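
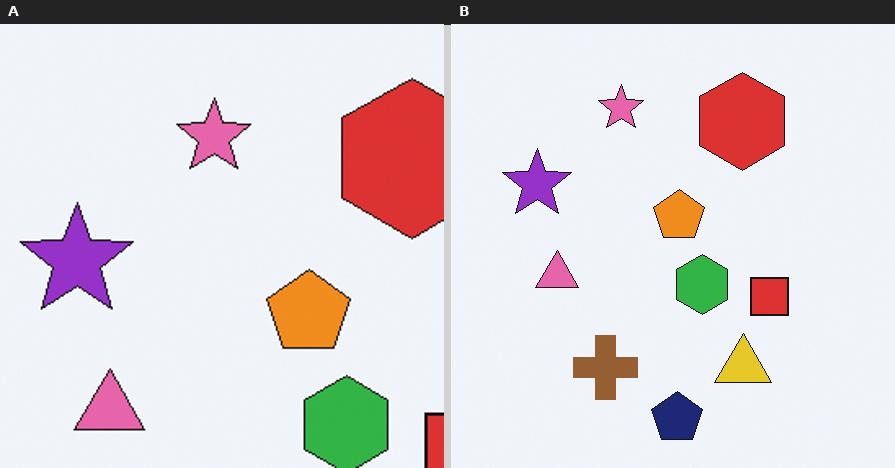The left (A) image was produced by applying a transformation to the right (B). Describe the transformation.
The left (A) image is the right (B) cropped tightly and scaled back up.

The visible shapes are larger and the field of view is narrower; shapes near the original edges may be partly or wholly outside the frame — a crop-and-rescale.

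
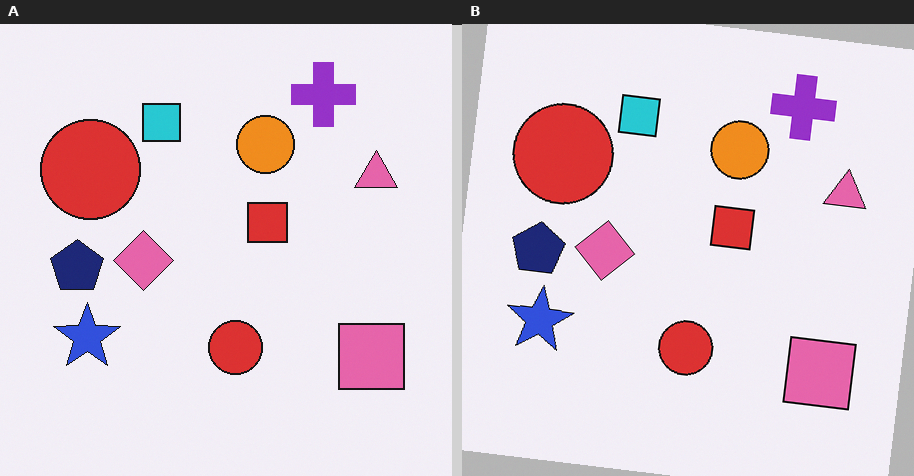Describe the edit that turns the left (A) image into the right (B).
The image was rotated clockwise by a slight angle.

Every shape is tilted by the same angle and the image corners show triangular fill wedges — a whole-image rotation by a non-right angle.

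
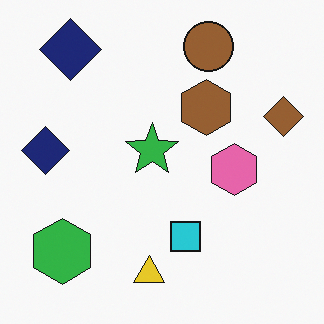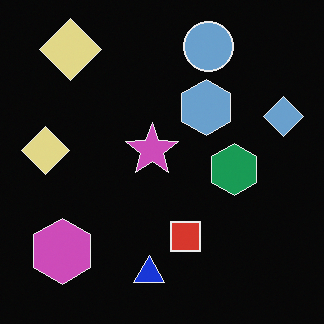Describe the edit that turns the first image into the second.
This is the original image color-inverted (negative).

The light background has become dark and every shape's color is its complement — a photographic negative.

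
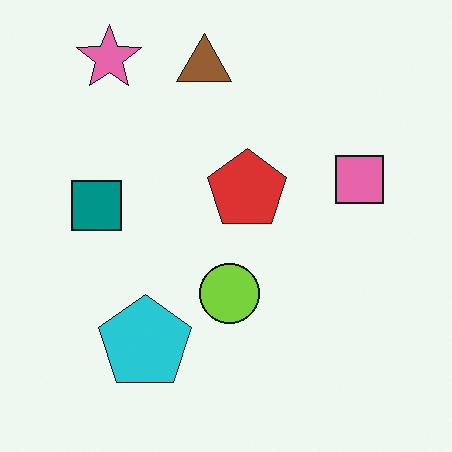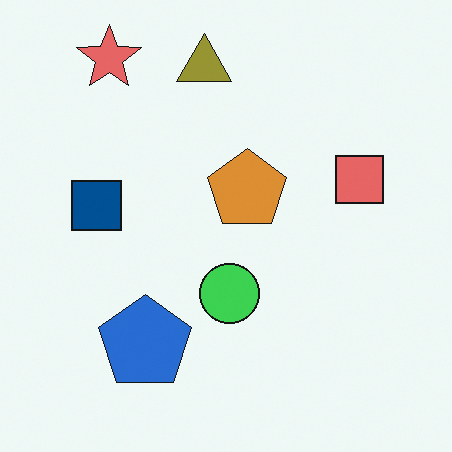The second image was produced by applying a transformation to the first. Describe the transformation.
It was hue-shifted by a small amount.

Every shape's color has rotated by the same amount around the hue wheel — a uniform hue shift.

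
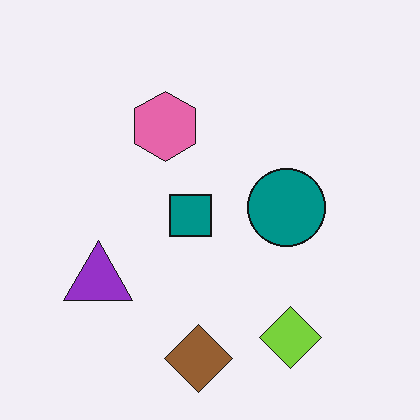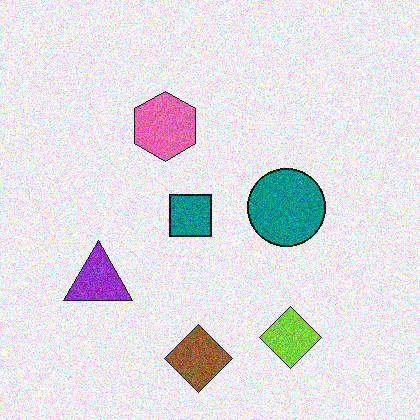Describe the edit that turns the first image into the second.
The transformation is: degraded with visible gaussian noise.

Random speckle covers the whole image, including the flat background.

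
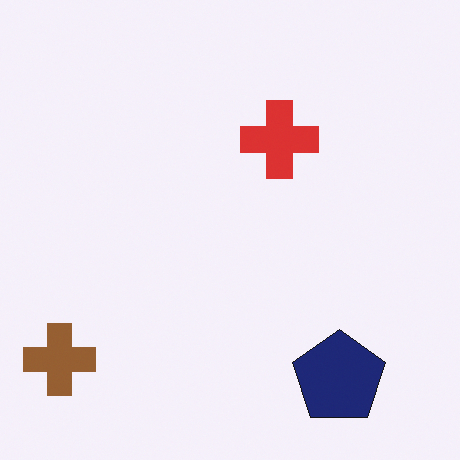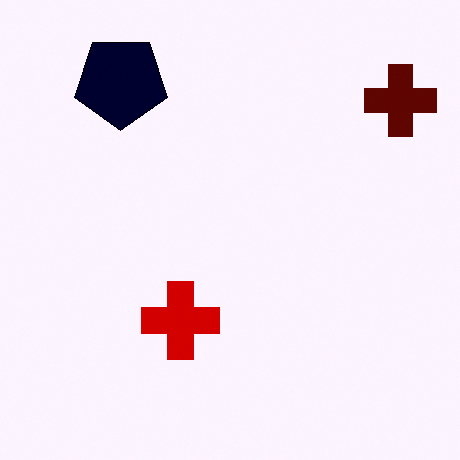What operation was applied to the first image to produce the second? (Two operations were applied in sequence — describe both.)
This is the original image rotated 180°, then given much higher contrast.

The brown cross sits in the bottom-left of the first image and the top-right of the second — consistent with a whole-image 180° rotation. Tones are pushed away from mid-grey across the whole image — a global contrast change.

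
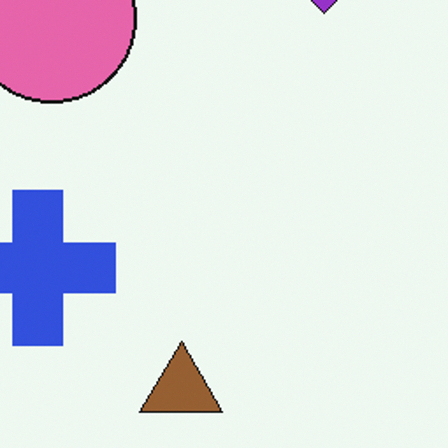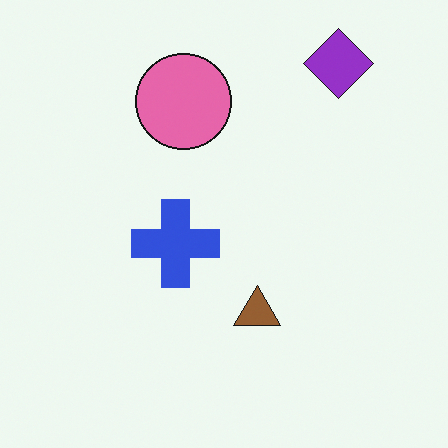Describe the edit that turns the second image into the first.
It was cropped to a noticeably smaller region and rescaled.

The visible shapes are larger and the field of view is narrower; shapes near the original edges may be partly or wholly outside the frame — a crop-and-rescale.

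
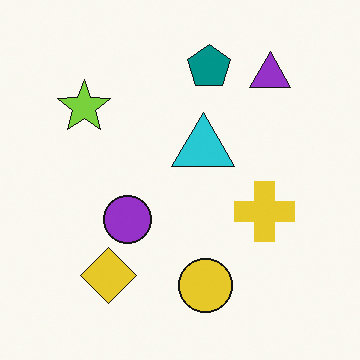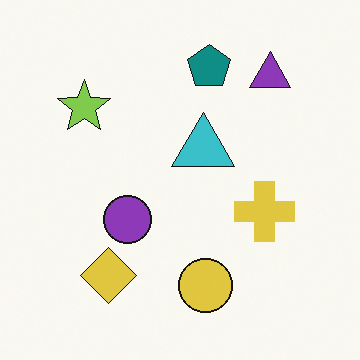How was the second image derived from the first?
It was slightly desaturated.

All colors are more muted and greyish — a global saturation change.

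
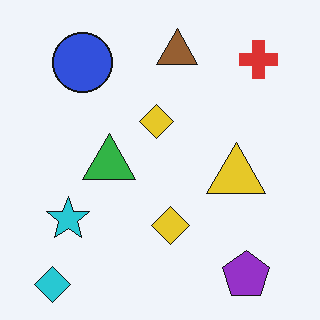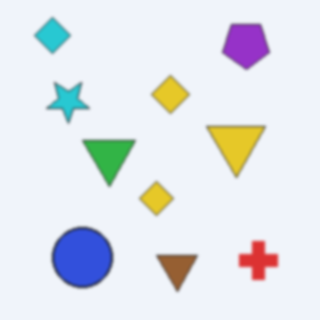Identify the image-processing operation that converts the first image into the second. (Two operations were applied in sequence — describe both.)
The second image is the first flipped vertically (top ↔ bottom), then given a subtle gaussian blur.

The cyan diamond is in the bottom-left of the first image and the top-left of the second — shapes on opposite sides of the horizontal midline have swapped in a mirror flip. Shape edges and outlines are uniformly softened across the whole image.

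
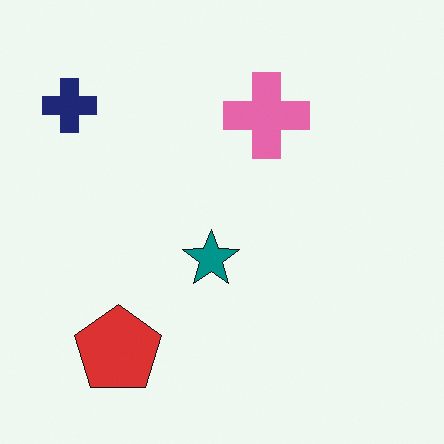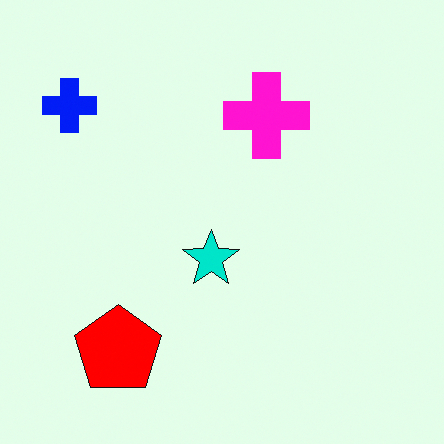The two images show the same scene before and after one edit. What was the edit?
This is the original image heavily oversaturated.

All colors are more vivid — a global saturation change.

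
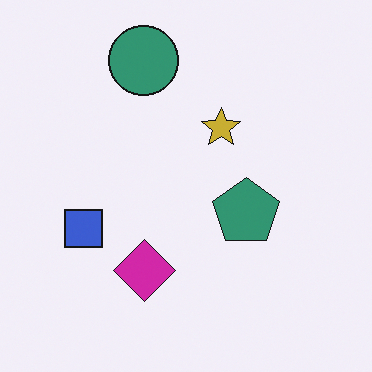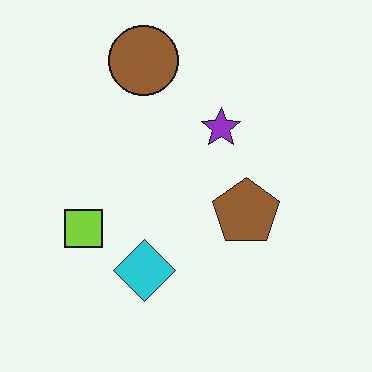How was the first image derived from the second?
This is the original image hue-shifted noticeably.

Every shape's color has rotated by the same amount around the hue wheel — a uniform hue shift.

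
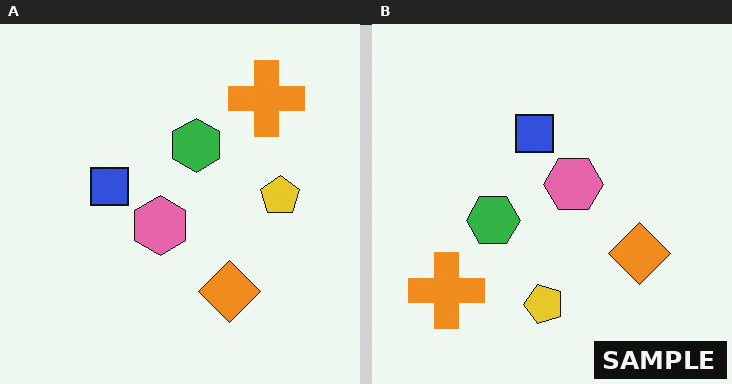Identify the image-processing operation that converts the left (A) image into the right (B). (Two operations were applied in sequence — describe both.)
It was transposed (reflected across the top-left ↔ bottom-right diagonal), then watermarked with the text "SAMPLE" in the lower-right corner.

Shapes have swapped their row and column positions — what was in the top-right is now in the bottom-left — a diagonal reflection. A dark label reading "SAMPLE" appears in the lower-right corner.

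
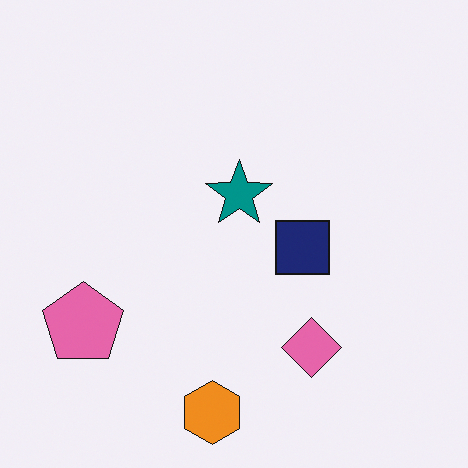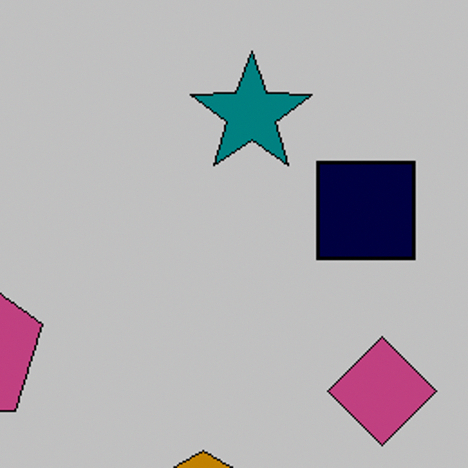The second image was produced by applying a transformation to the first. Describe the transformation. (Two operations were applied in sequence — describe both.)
The second image is the first aggressively posterized, then cropped to a noticeably smaller region and rescaled.

Each flat color has snapped to a coarser quantized level — most visibly, the near-white background has dropped to a flat grey. The visible shapes are larger and the field of view is narrower; shapes near the original edges may be partly or wholly outside the frame — a crop-and-rescale.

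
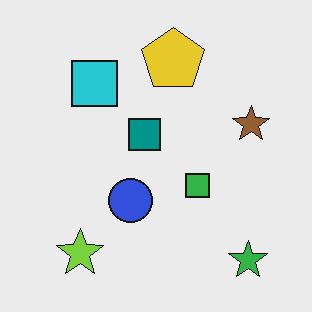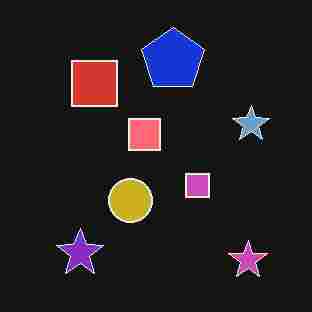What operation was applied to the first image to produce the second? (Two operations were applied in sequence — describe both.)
The transformation is: degraded with heavy JPEG compression, then color-inverted (negative).

Blocky 8×8 compression artifacts appear around shape edges and the flat background shows ringing — characteristic JPEG degradation. The light background has become dark and every shape's color is its complement — a photographic negative.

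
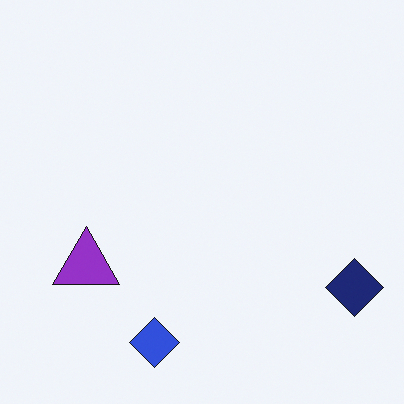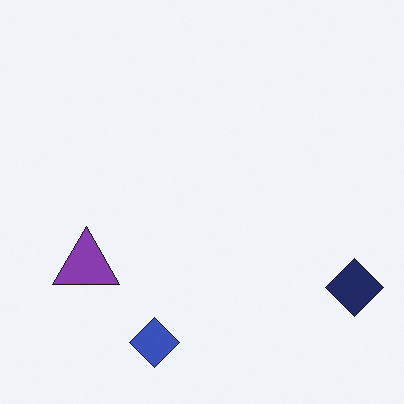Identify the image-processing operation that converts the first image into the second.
The second image is the first slightly desaturated.

All colors are more muted and greyish — a global saturation change.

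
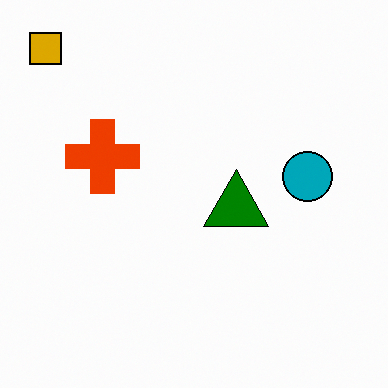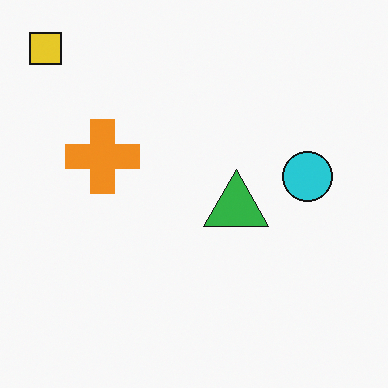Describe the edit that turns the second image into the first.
This is the original image boosted in contrast.

Tones are pushed away from mid-grey across the whole image — a global contrast change.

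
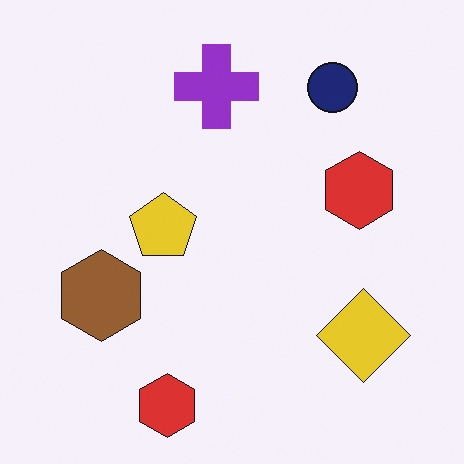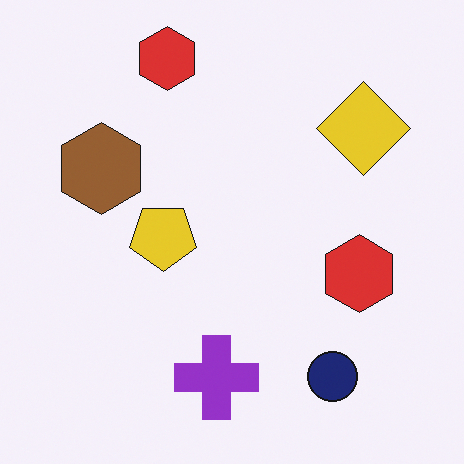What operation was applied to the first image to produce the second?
This is the original image flipped vertically (top ↔ bottom).

The purple cross is in the top of the first image and the bottom of the second — shapes on opposite sides of the horizontal midline have swapped in a mirror flip.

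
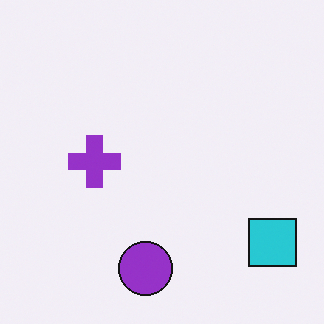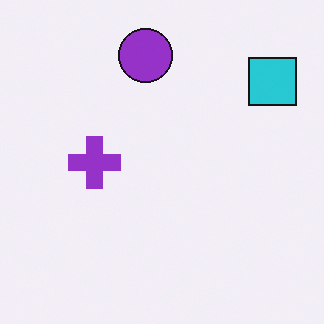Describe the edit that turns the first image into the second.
It was flipped vertically (top ↔ bottom).

The purple circle is in the bottom of the first image and the top of the second — shapes on opposite sides of the horizontal midline have swapped in a mirror flip.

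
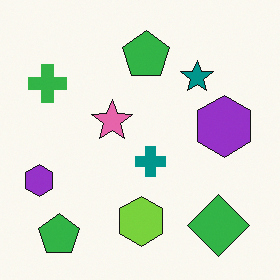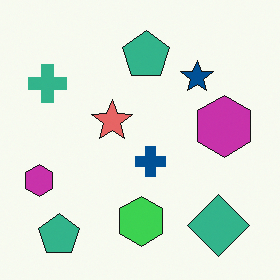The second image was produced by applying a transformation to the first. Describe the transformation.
The transformation is: hue-shifted slightly.

Every shape's color has rotated by the same amount around the hue wheel — a uniform hue shift.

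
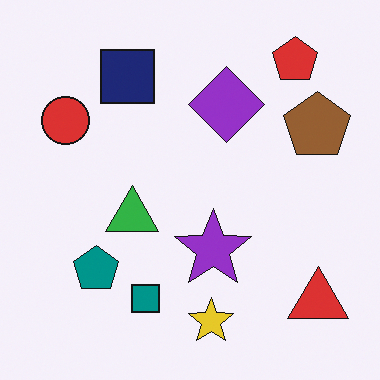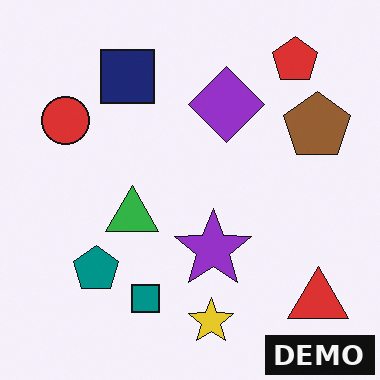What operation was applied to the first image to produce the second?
This is the original image watermarked with the text "DEMO" in the lower-right corner.

A dark label reading "DEMO" appears in the lower-right corner.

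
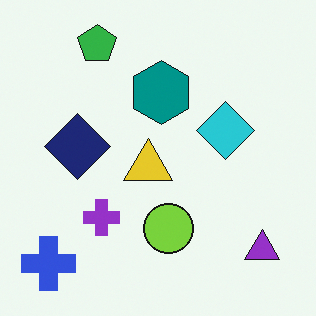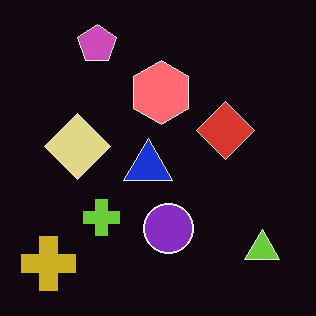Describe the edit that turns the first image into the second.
Color-inverted (negative).

The light background has become dark and every shape's color is its complement — a photographic negative.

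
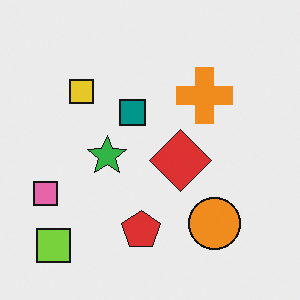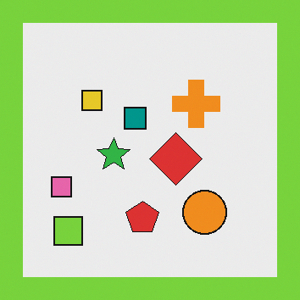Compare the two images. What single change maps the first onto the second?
Framed with a lime border.

A solid lime frame runs around the edge of the second image, with the content slightly shrunk inside it.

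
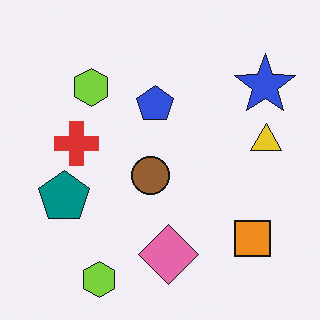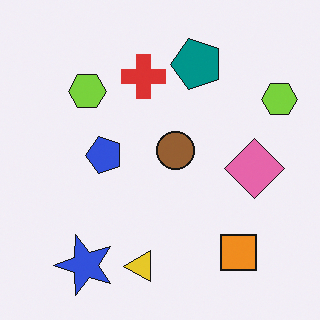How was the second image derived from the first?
The image was transposed (reflected across the top-left ↔ bottom-right diagonal).

Shapes have swapped their row and column positions — what was in the top-right is now in the bottom-left — a diagonal reflection.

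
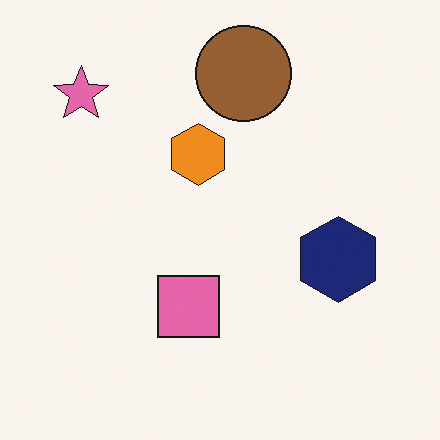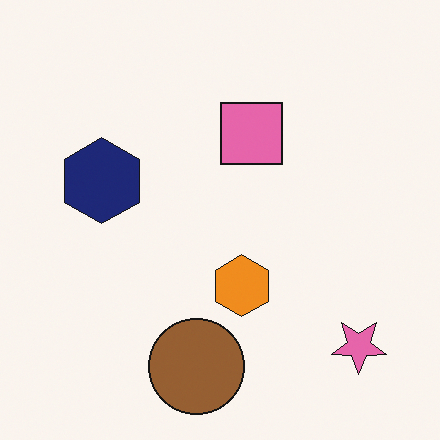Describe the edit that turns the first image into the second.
Rotated 180°.

The pink star sits in the top-left of the first image and the bottom-right of the second — consistent with a whole-image 180° rotation.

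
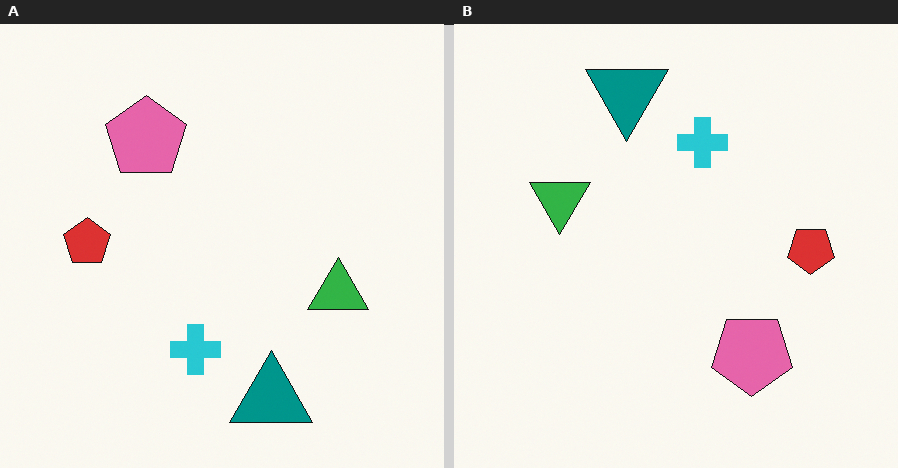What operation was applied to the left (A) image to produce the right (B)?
The image was rotated 180°.

The teal triangle sits in the bottom of the left (A) image and the top of the right (B) — consistent with a whole-image 180° rotation.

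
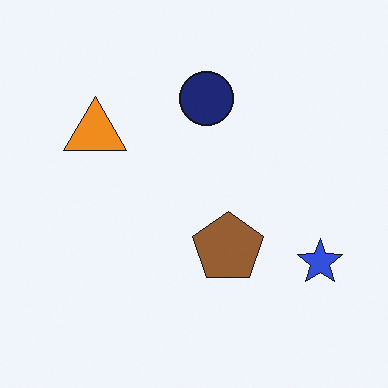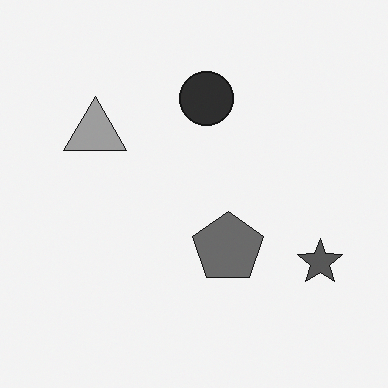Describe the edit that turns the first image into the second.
Converted to grayscale.

All color is removed — every shape is now a shade of grey.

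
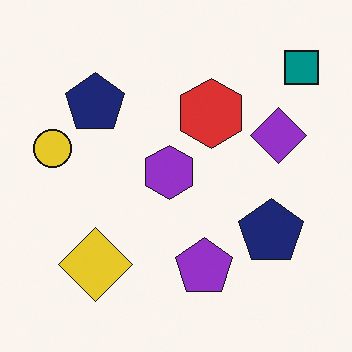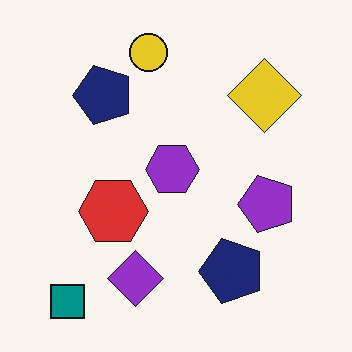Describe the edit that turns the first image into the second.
The image was transposed (reflected across the top-left ↔ bottom-right diagonal).

Shapes have swapped their row and column positions — what was in the top-right is now in the bottom-left — a diagonal reflection.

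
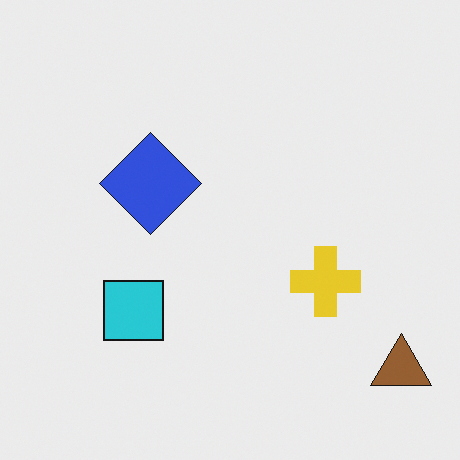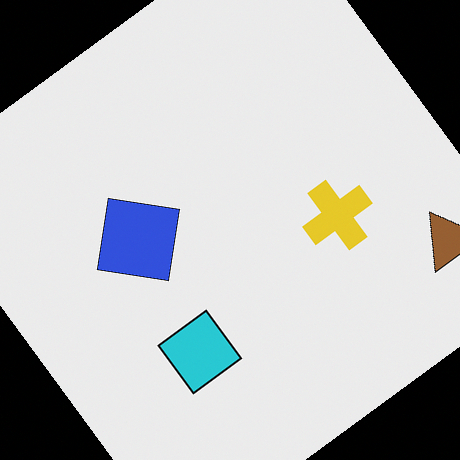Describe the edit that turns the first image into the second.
The image was rotated counter-clockwise by a large amount — several tens of degrees.

Every shape is tilted by the same angle and the image corners show triangular fill wedges — a whole-image rotation by a non-right angle.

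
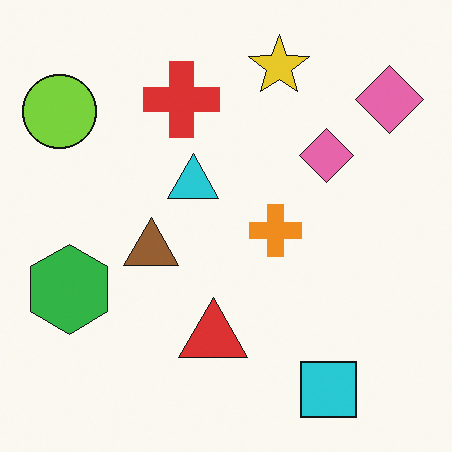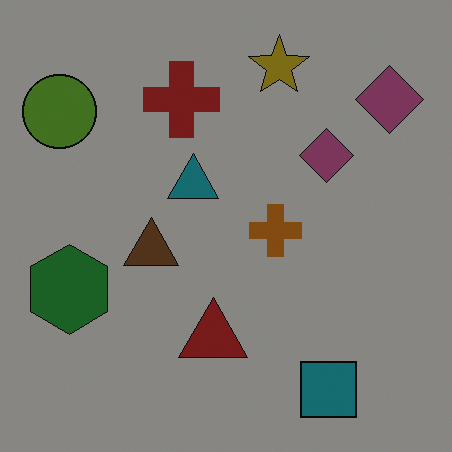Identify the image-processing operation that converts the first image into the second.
The image was substantially darkened.

Every pixel — background and shapes alike — is uniformly darkened.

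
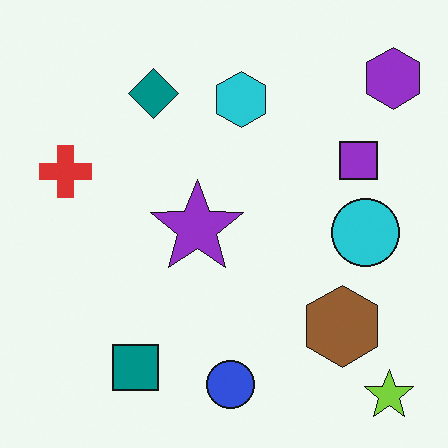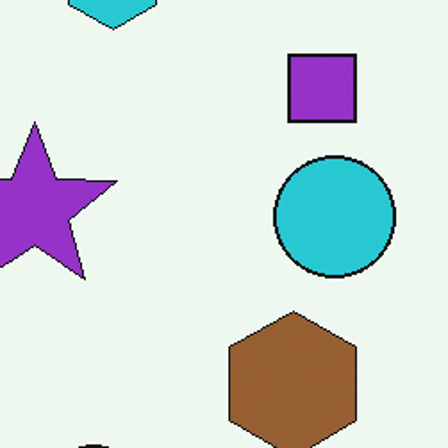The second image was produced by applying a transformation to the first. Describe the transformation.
The second image is the first cropped to a noticeably smaller region and rescaled.

The visible shapes are larger and the field of view is narrower; shapes near the original edges may be partly or wholly outside the frame — a crop-and-rescale.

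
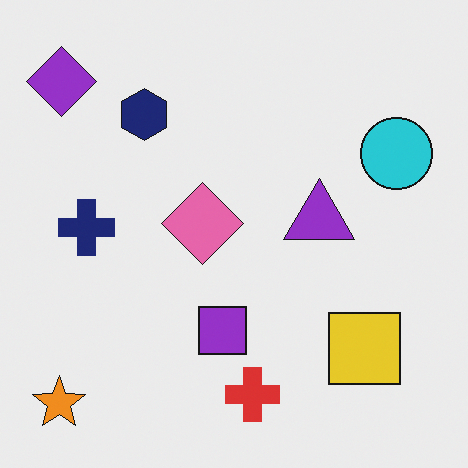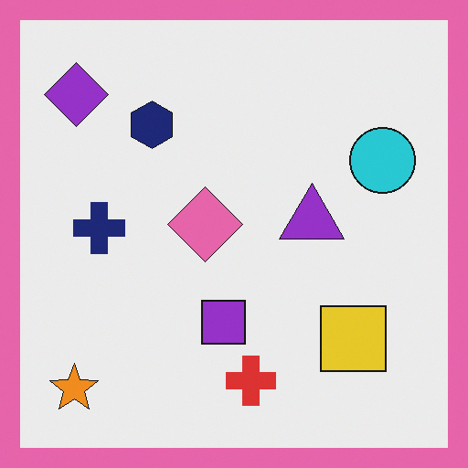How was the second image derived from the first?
It was framed with a pink border.

A solid pink frame runs around the edge of the second image, with the content slightly shrunk inside it.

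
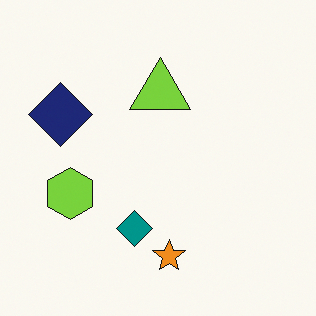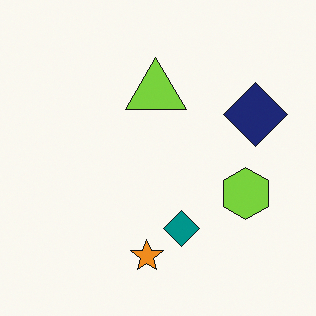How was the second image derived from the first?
The second image is the first flipped horizontally (left ↔ right).

The navy diamond is in the left of the first image and the right of the second — shapes on opposite sides of the vertical midline have swapped in a mirror flip.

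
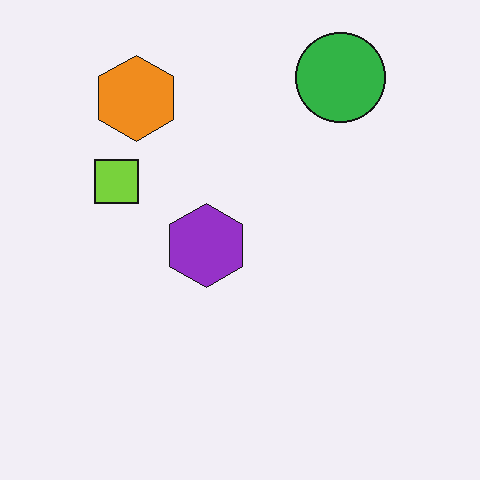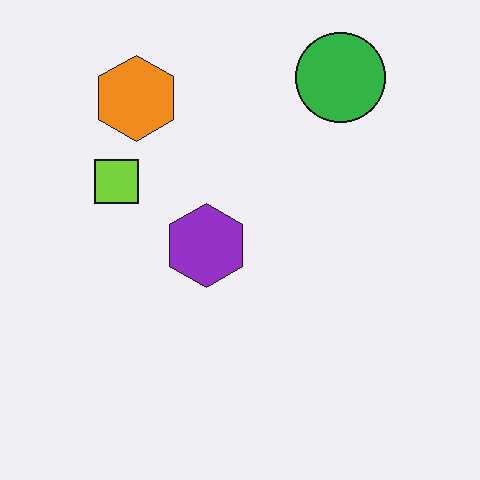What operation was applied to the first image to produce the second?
Given moderate JPEG compression.

Blocky 8×8 compression artifacts appear around shape edges and the flat background shows ringing — characteristic JPEG degradation.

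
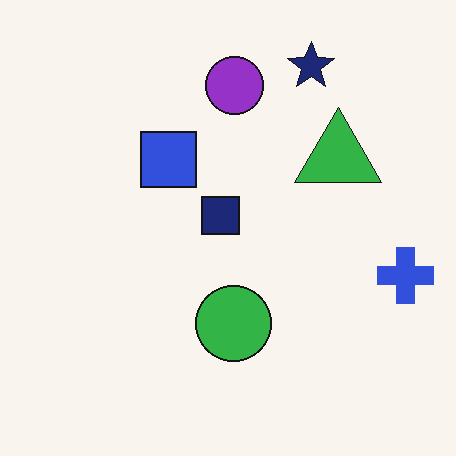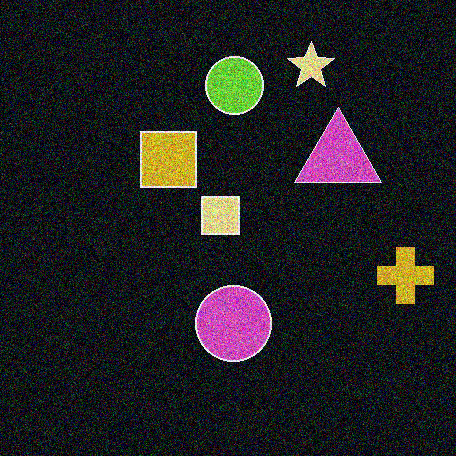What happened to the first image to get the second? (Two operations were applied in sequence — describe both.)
The second image is the first color-inverted (negative), then degraded with strong gaussian noise.

The light background has become dark and every shape's color is its complement — a photographic negative. Random speckle covers the whole image, including the flat background.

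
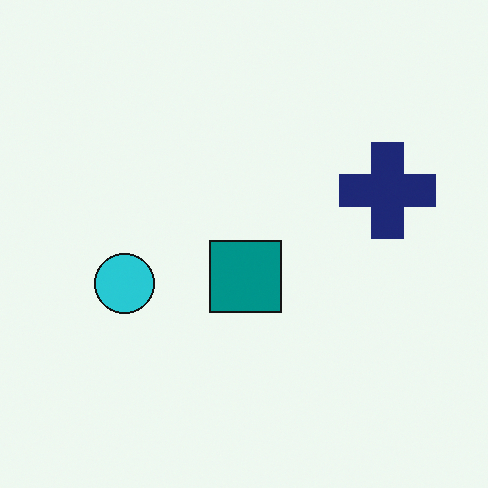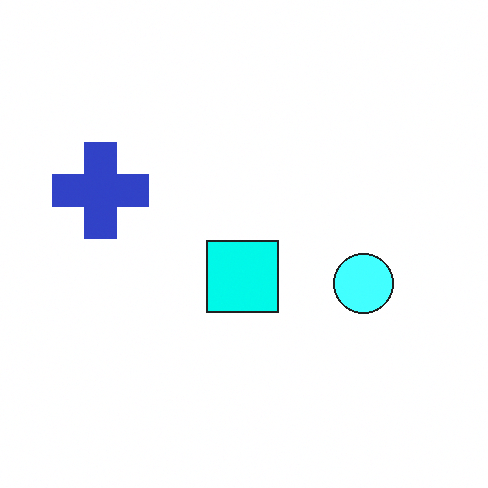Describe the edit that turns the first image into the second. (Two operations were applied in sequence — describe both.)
It was brightened a lot, then flipped horizontally (left ↔ right).

Every pixel — background and shapes alike — is uniformly brightened. The navy cross is in the right of the first image and the left of the second — shapes on opposite sides of the vertical midline have swapped in a mirror flip.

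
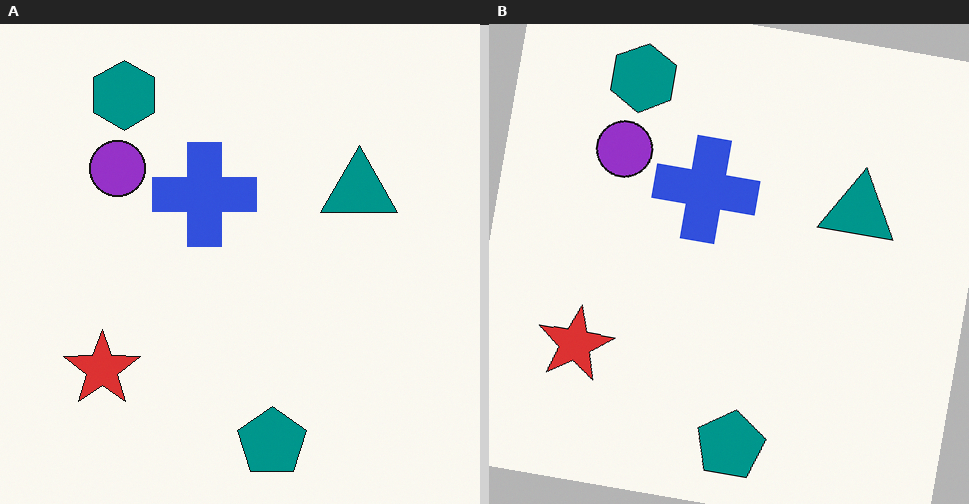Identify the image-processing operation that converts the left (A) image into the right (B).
The transformation is: rotated clockwise by a slight angle.

Every shape is tilted by the same angle and the image corners show triangular fill wedges — a whole-image rotation by a non-right angle.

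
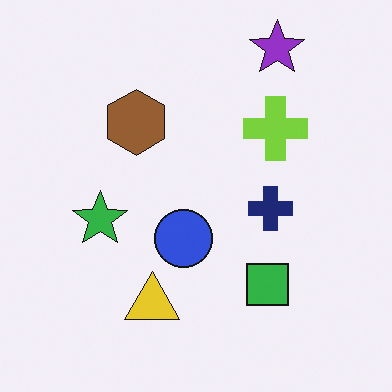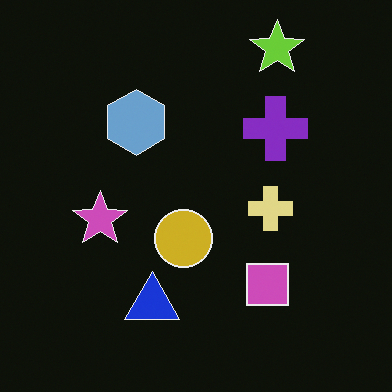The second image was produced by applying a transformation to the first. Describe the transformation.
This is the original image color-inverted (negative).

The light background has become dark and every shape's color is its complement — a photographic negative.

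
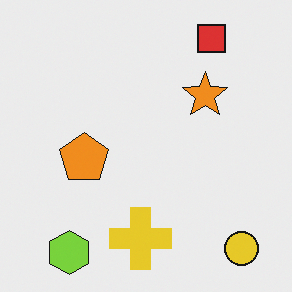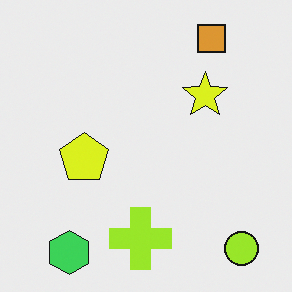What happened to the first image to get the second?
This is the original image hue-shifted by a small amount.

Every shape's color has rotated by the same amount around the hue wheel — a uniform hue shift.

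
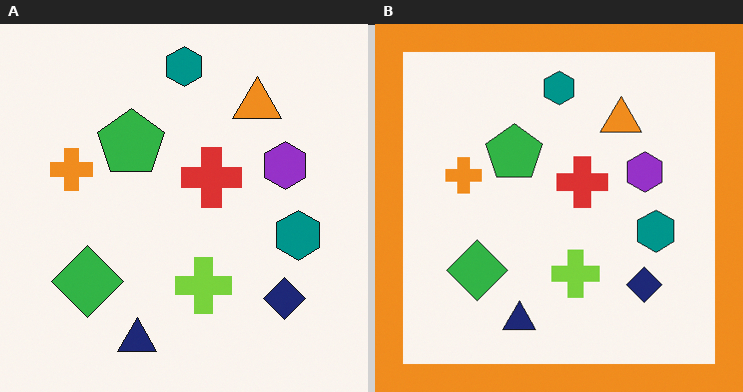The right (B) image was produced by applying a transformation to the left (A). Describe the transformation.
It was framed with a orange border.

A solid orange frame runs around the edge of the right (B) image, with the content slightly shrunk inside it.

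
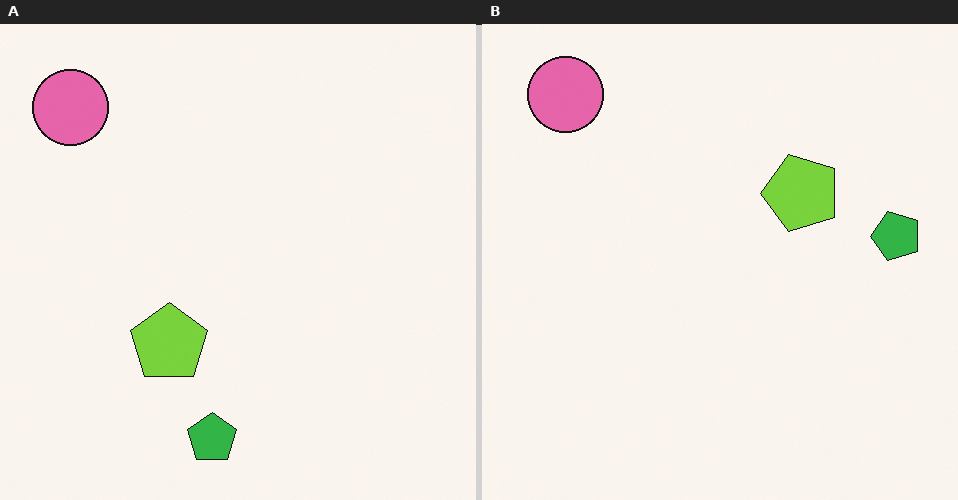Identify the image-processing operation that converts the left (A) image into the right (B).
The right (B) image is the left (A) transposed (reflected across the top-left ↔ bottom-right diagonal).

Shapes have swapped their row and column positions — what was in the top-right is now in the bottom-left — a diagonal reflection.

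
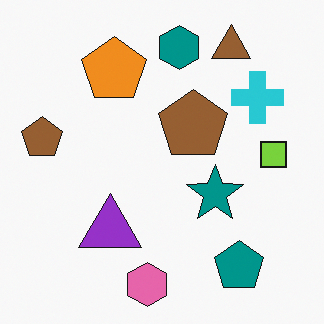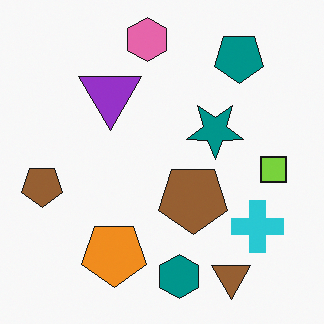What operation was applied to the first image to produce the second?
Flipped vertically (top ↔ bottom).

The pink hexagon is in the bottom of the first image and the top of the second — shapes on opposite sides of the horizontal midline have swapped in a mirror flip.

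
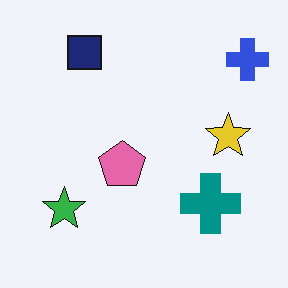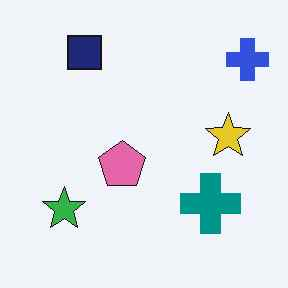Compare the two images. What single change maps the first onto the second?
It was given moderate JPEG compression.

Blocky 8×8 compression artifacts appear around shape edges and the flat background shows ringing — characteristic JPEG degradation.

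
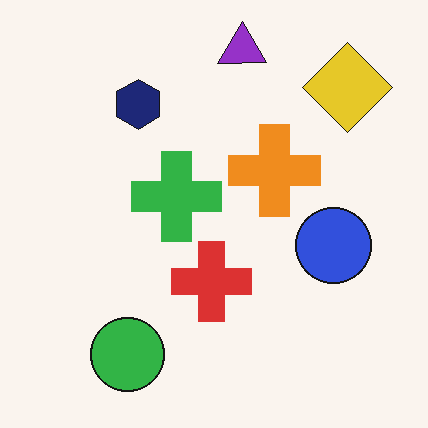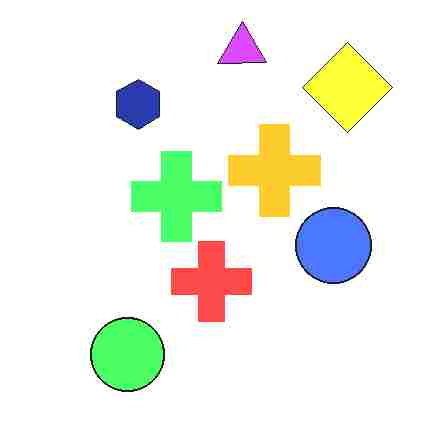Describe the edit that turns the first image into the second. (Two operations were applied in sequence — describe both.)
The second image is the first substantially brightened, then heavily JPEG-compressed with obvious blocking artifacts.

Every pixel — background and shapes alike — is uniformly brightened. Blocky 8×8 compression artifacts appear around shape edges and the flat background shows ringing — characteristic JPEG degradation.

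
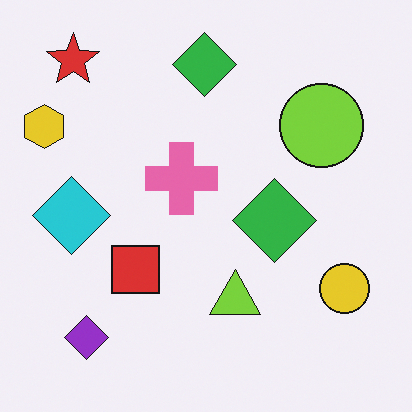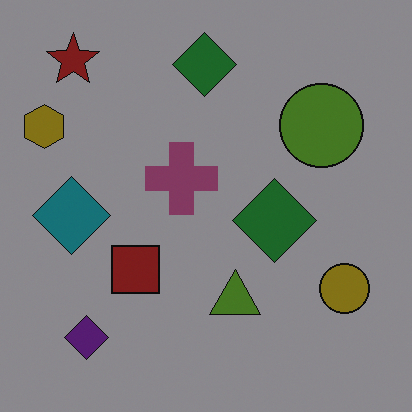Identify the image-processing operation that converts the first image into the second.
It was darkened a lot.

Every pixel — background and shapes alike — is uniformly darkened.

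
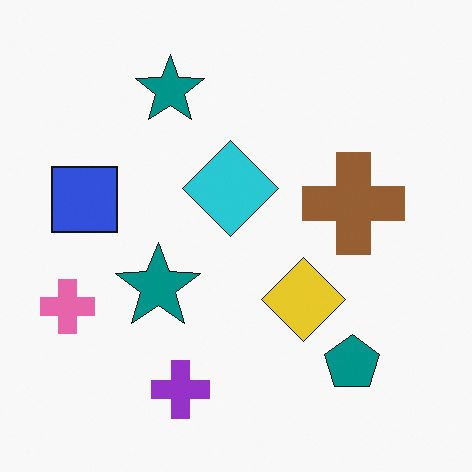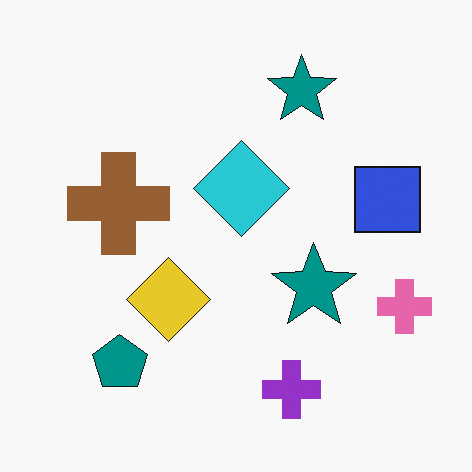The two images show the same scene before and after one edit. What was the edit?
The second image is the first flipped horizontally (left ↔ right).

The pink cross is in the left of the first image and the right of the second — shapes on opposite sides of the vertical midline have swapped in a mirror flip.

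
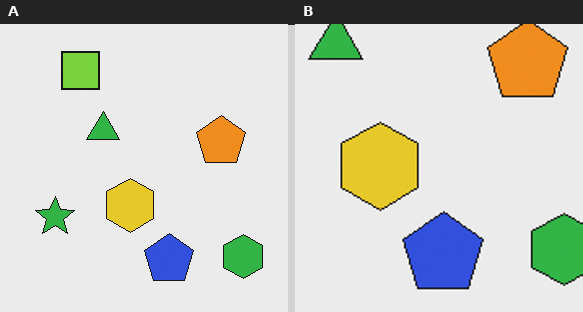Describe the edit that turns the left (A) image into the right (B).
The right (B) image is the left (A) cropped to a noticeably smaller region and rescaled.

The visible shapes are larger and the field of view is narrower; shapes near the original edges may be partly or wholly outside the frame — a crop-and-rescale.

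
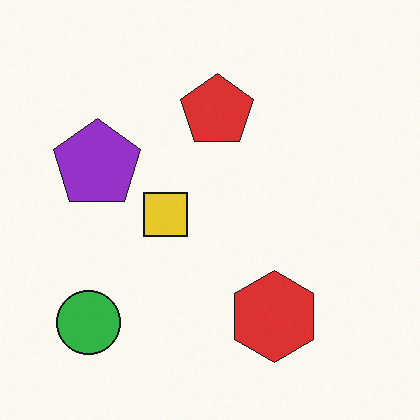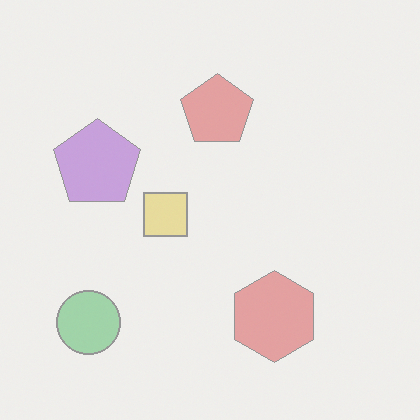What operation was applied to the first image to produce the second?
Given much lower contrast.

Tones are pushed toward mid-grey across the whole image — a global contrast change.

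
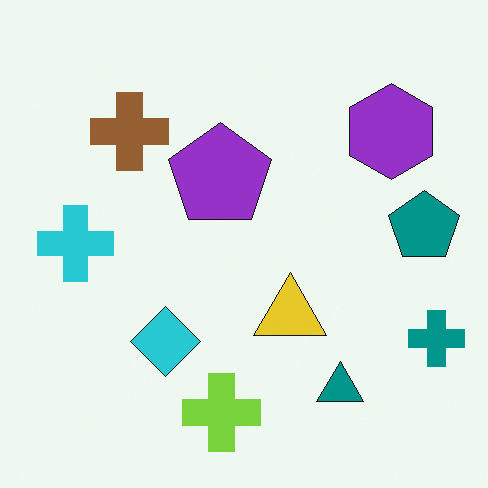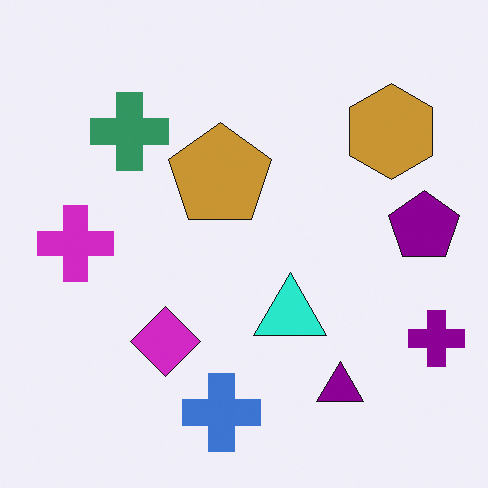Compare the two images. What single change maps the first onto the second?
This is the original image hue-shifted by a moderate amount.

Every shape's color has rotated by the same amount around the hue wheel — a uniform hue shift.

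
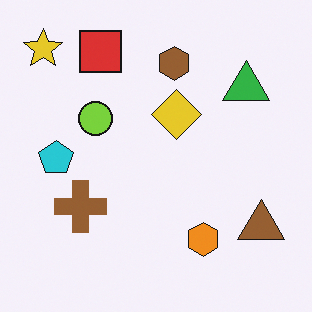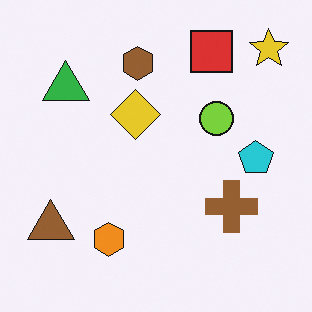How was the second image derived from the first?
This is the original image flipped horizontally (left ↔ right).

The yellow star is in the top-left of the first image and the top-right of the second — shapes on opposite sides of the vertical midline have swapped in a mirror flip.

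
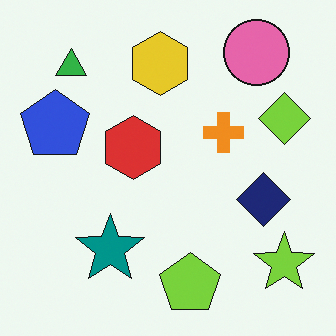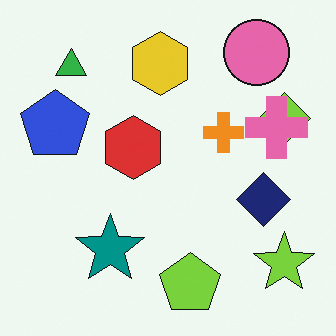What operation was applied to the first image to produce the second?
This is the original image overlaid with an additional pink cross.

A pink cross appears in the second image that is absent from the first.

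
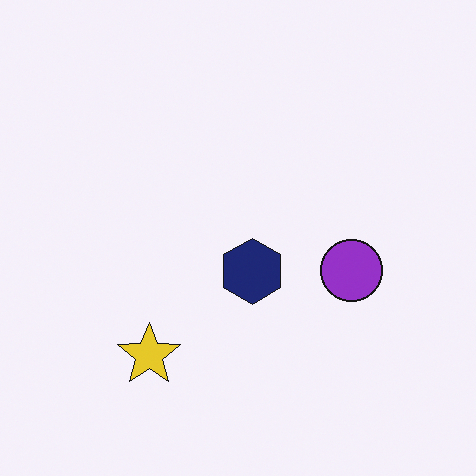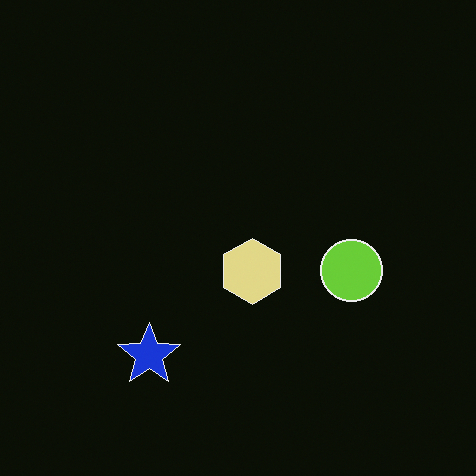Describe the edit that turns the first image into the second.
The image was color-inverted (negative).

The light background has become dark and every shape's color is its complement — a photographic negative.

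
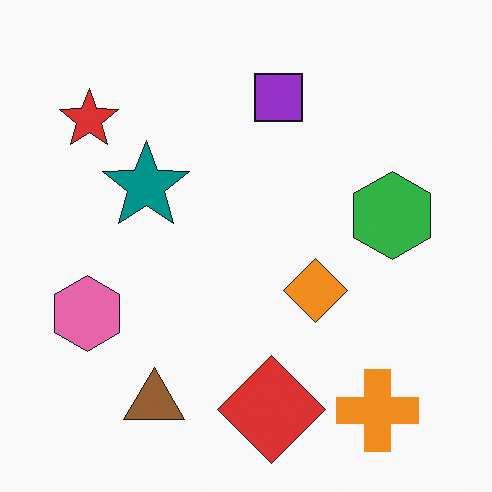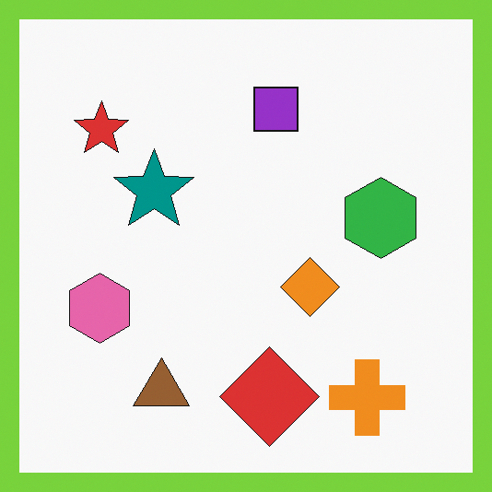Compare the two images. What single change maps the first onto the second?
The second image is the first framed with a lime border.

A solid lime frame runs around the edge of the second image, with the content slightly shrunk inside it.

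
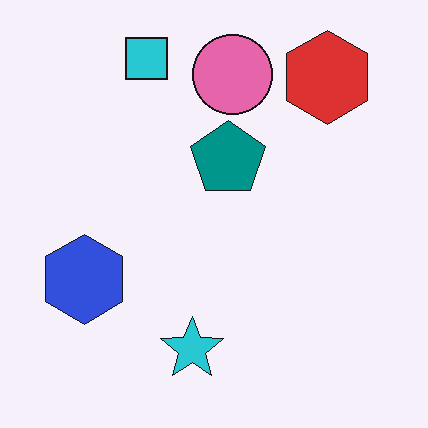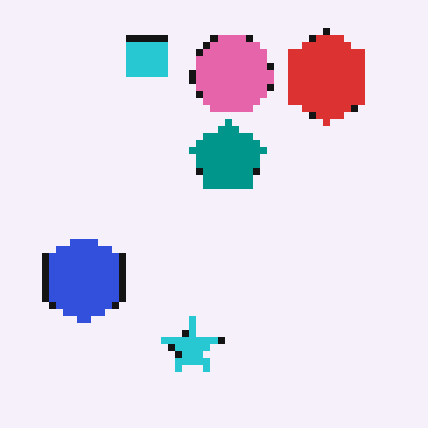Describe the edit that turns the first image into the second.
The transformation is: pixelated into visible square blocks.

Shapes are reduced to large square blocks; fine edges and outlines are lost — a downscale-then-upscale (mosaic) effect.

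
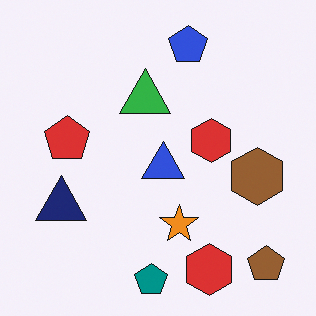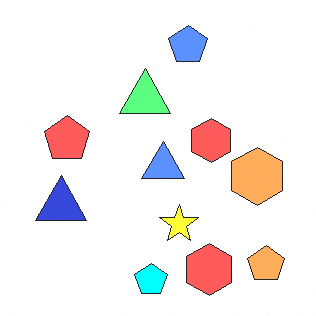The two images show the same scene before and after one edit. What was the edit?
It was brightened a lot.

Every pixel — background and shapes alike — is uniformly brightened.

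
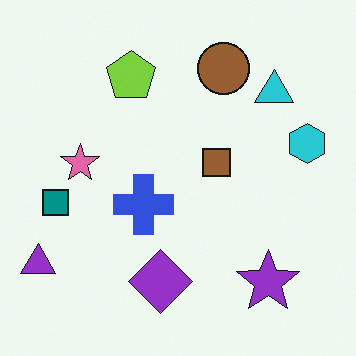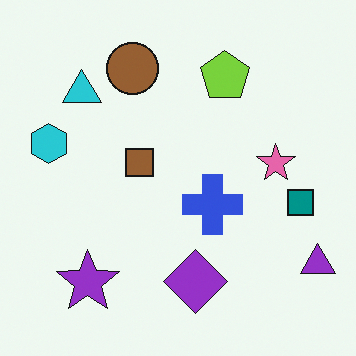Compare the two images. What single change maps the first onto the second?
The second image is the first flipped horizontally (left ↔ right).

The purple triangle is in the bottom-left of the first image and the bottom-right of the second — shapes on opposite sides of the vertical midline have swapped in a mirror flip.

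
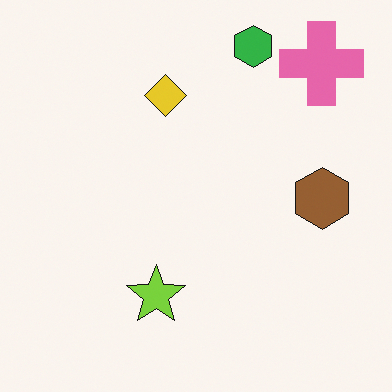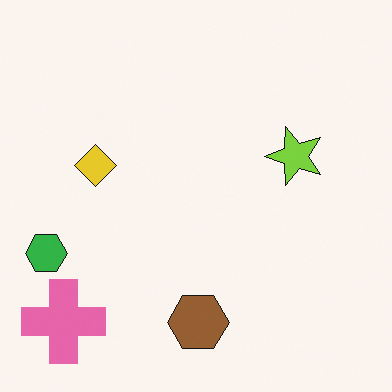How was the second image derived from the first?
It was transposed (reflected across the top-left ↔ bottom-right diagonal).

Shapes have swapped their row and column positions — what was in the top-right is now in the bottom-left — a diagonal reflection.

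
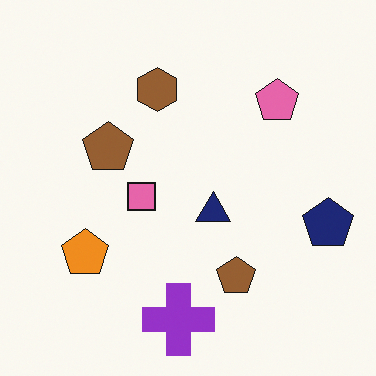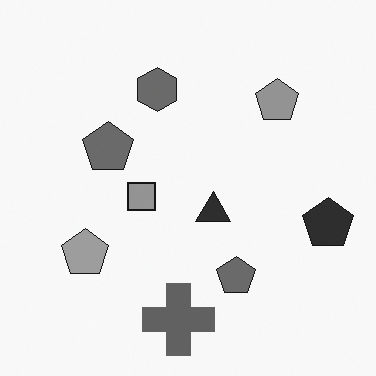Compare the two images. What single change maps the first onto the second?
The transformation is: converted to grayscale.

All color is removed — every shape is now a shade of grey.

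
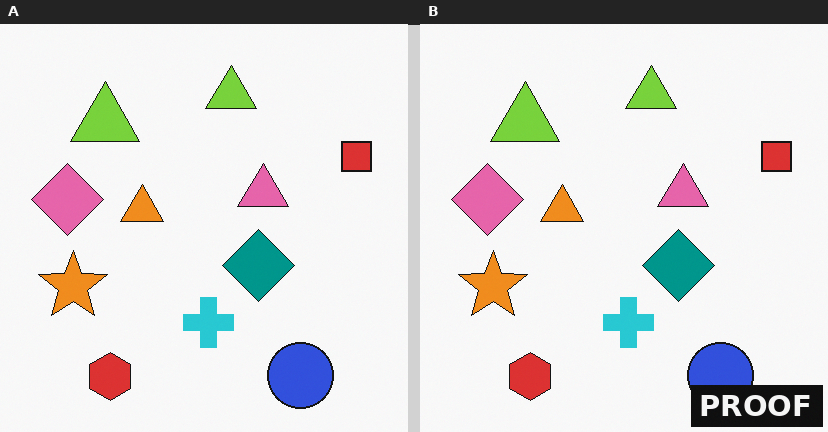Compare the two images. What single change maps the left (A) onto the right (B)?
The transformation is: watermarked with the text "PROOF" in the lower-right corner.

A dark label reading "PROOF" appears in the lower-right corner.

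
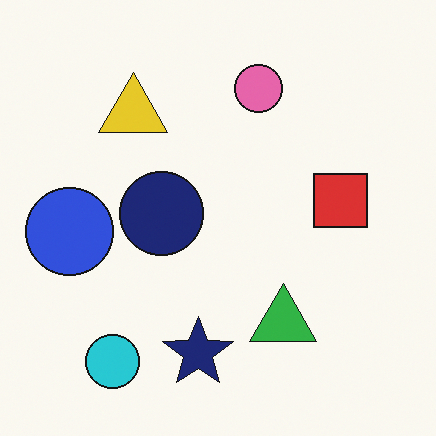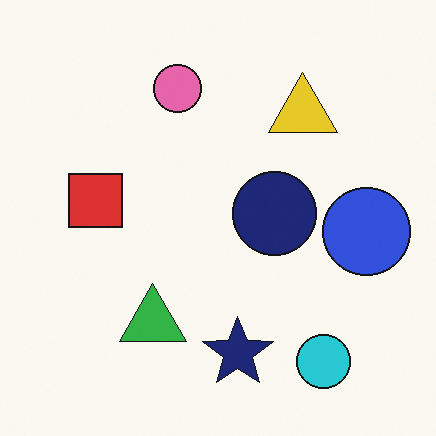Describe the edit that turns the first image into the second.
It was flipped horizontally (left ↔ right).

The blue circle is in the left of the first image and the right of the second — shapes on opposite sides of the vertical midline have swapped in a mirror flip.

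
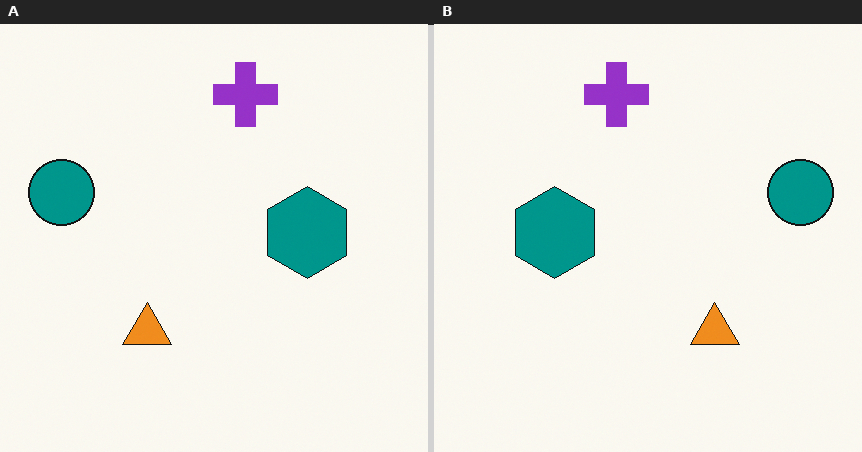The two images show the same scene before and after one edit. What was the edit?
The image was flipped horizontally (left ↔ right).

The teal circle is in the left of the left (A) image and the right of the right (B) — shapes on opposite sides of the vertical midline have swapped in a mirror flip.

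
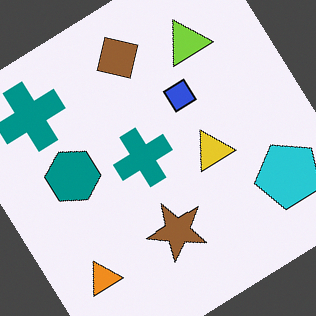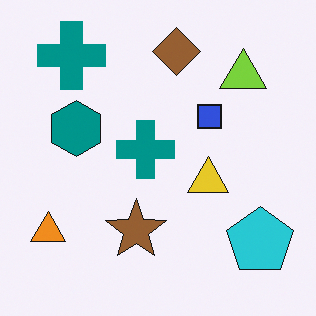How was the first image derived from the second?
The image was rotated counter-clockwise by a large amount — several tens of degrees.

Every shape is tilted by the same angle and the image corners show triangular fill wedges — a whole-image rotation by a non-right angle.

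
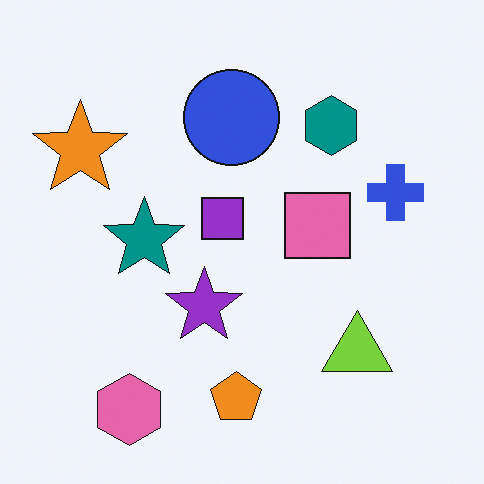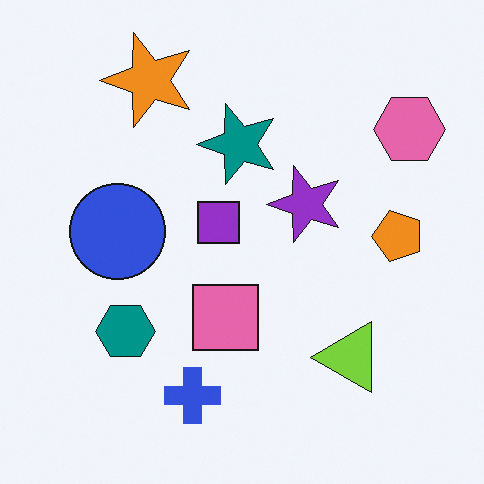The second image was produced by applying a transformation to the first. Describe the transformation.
The image was transposed (reflected across the top-left ↔ bottom-right diagonal).

Shapes have swapped their row and column positions — what was in the top-right is now in the bottom-left — a diagonal reflection.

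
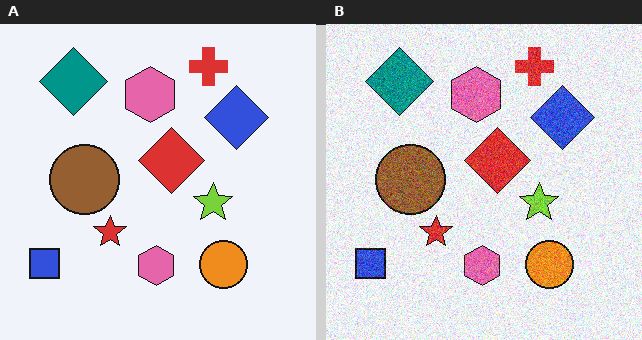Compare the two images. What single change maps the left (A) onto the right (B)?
The right (B) image is the left (A) degraded with moderate additive noise.

Random speckle covers the whole image, including the flat background.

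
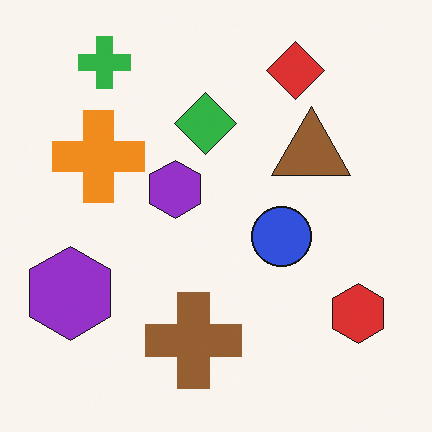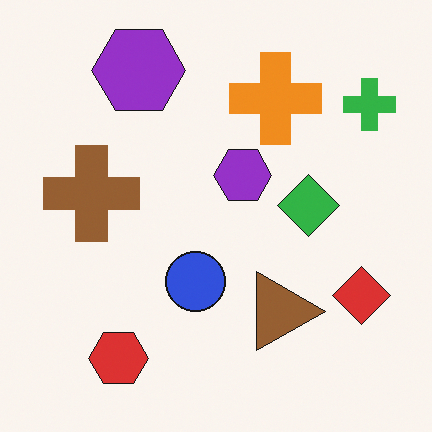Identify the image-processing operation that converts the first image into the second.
It was rotated 90° clockwise.

The green cross sits in the top-left of the first image and the top-right of the second — consistent with a whole-image 90° clockwise rotation.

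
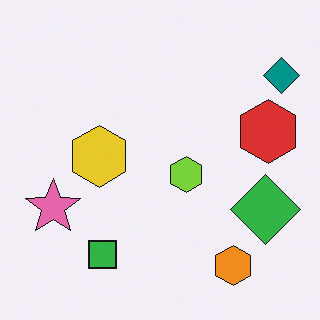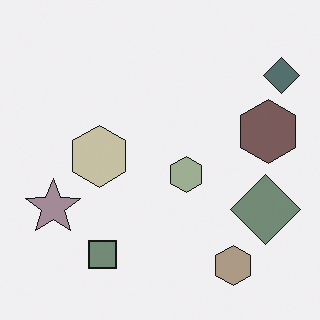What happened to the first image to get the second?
The transformation is: made much more muted (saturation change).

All colors are more muted and greyish — a global saturation change.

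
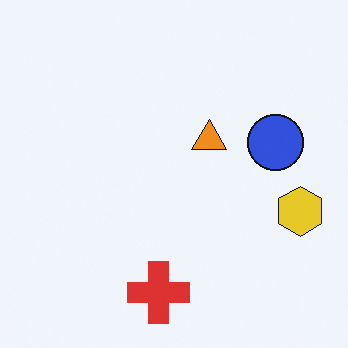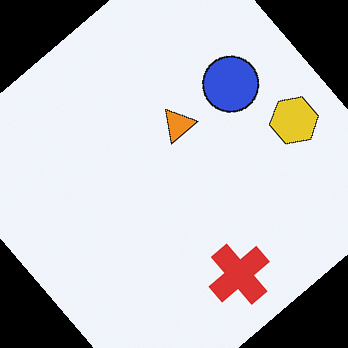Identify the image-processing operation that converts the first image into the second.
The second image is the first rotated counter-clockwise by a large amount — several tens of degrees.

Every shape is tilted by the same angle and the image corners show triangular fill wedges — a whole-image rotation by a non-right angle.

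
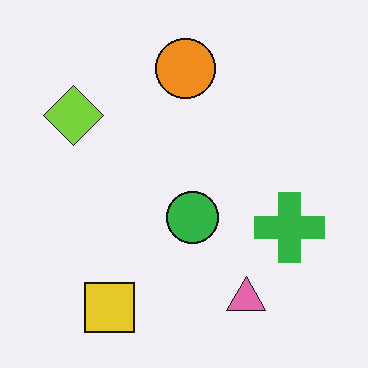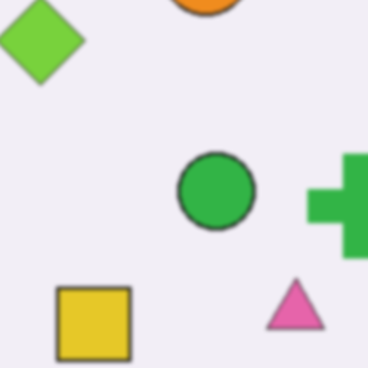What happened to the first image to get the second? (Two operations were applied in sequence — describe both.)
The image was slightly softened, then cropped slightly and scaled back up.

Shape edges and outlines are uniformly softened across the whole image. The visible shapes are larger and the field of view is narrower; shapes near the original edges may be partly or wholly outside the frame — a crop-and-rescale.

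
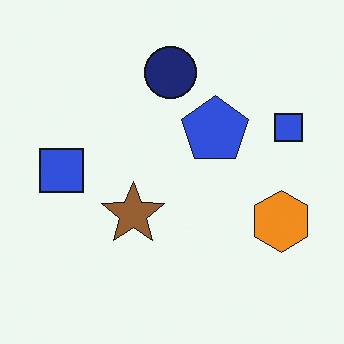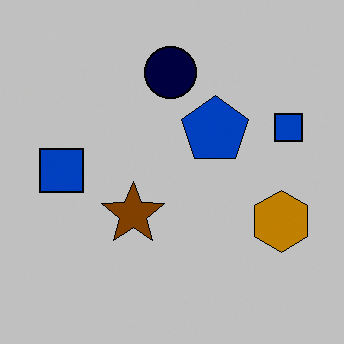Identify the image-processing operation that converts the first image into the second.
Aggressively posterized.

Each flat color has snapped to a coarser quantized level — most visibly, the near-white background has dropped to a flat grey.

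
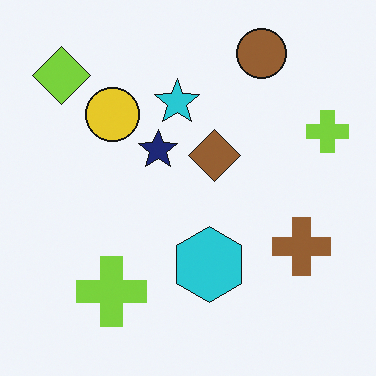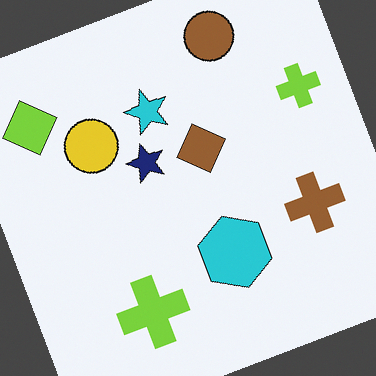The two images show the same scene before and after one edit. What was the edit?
The image was rotated counter-clockwise by a clearly visible amount.

Every shape is tilted by the same angle and the image corners show triangular fill wedges — a whole-image rotation by a non-right angle.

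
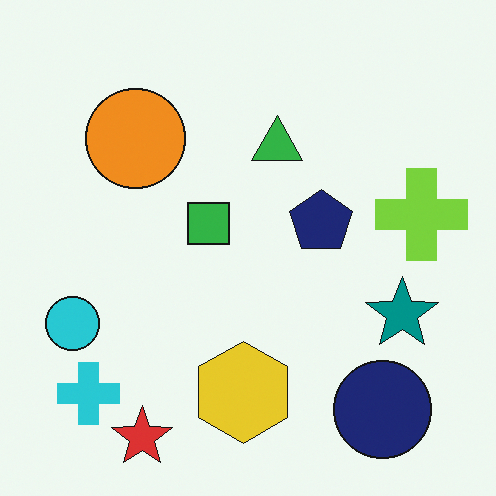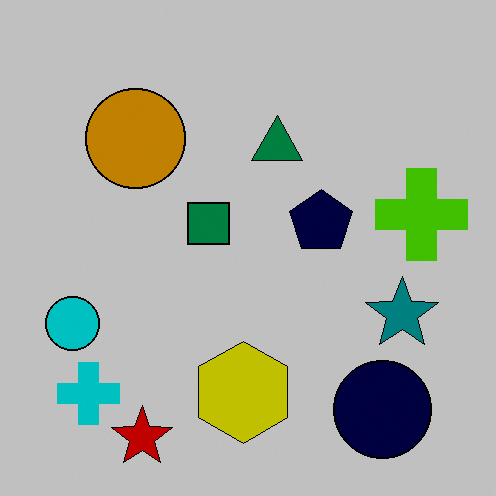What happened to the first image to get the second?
The transformation is: aggressively posterized.

Each flat color has snapped to a coarser quantized level — most visibly, the near-white background has dropped to a flat grey.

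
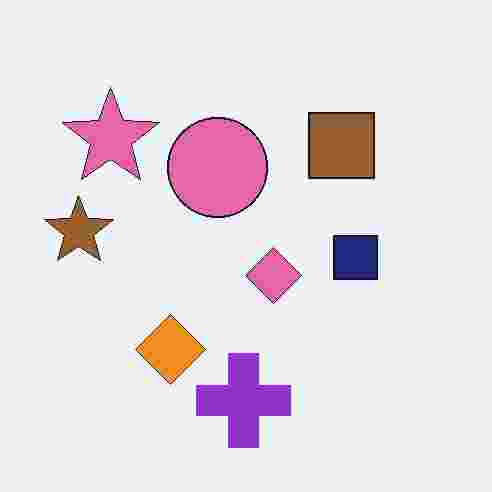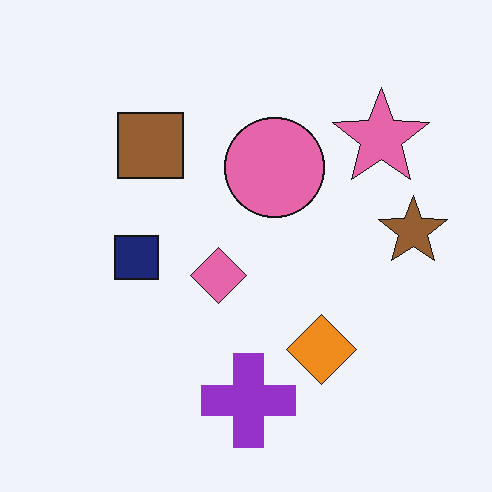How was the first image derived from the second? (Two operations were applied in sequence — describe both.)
The image was flipped horizontally (left ↔ right), then degraded with heavy JPEG compression.

The brown star is in the right of the second image and the left of the first — shapes on opposite sides of the vertical midline have swapped in a mirror flip. Blocky 8×8 compression artifacts appear around shape edges and the flat background shows ringing — characteristic JPEG degradation.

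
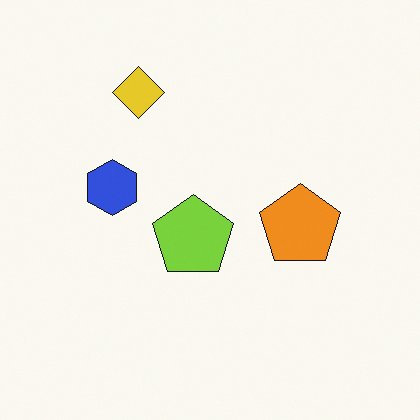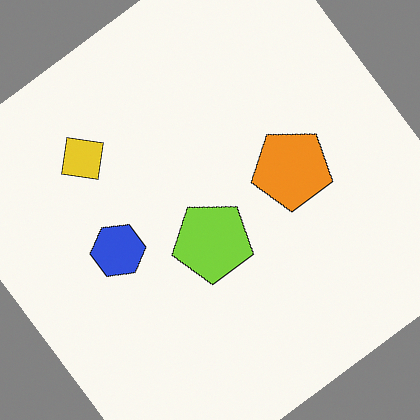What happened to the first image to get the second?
This is the original image rotated counter-clockwise by a large amount — several tens of degrees.

Every shape is tilted by the same angle and the image corners show triangular fill wedges — a whole-image rotation by a non-right angle.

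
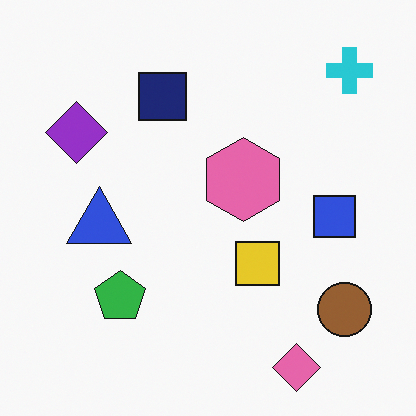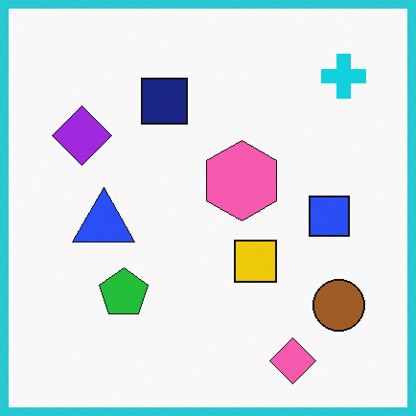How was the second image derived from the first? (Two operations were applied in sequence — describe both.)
Slightly oversaturated, then framed with a cyan border.

All colors are more vivid — a global saturation change. A solid cyan frame runs around the edge of the second image, with the content slightly shrunk inside it.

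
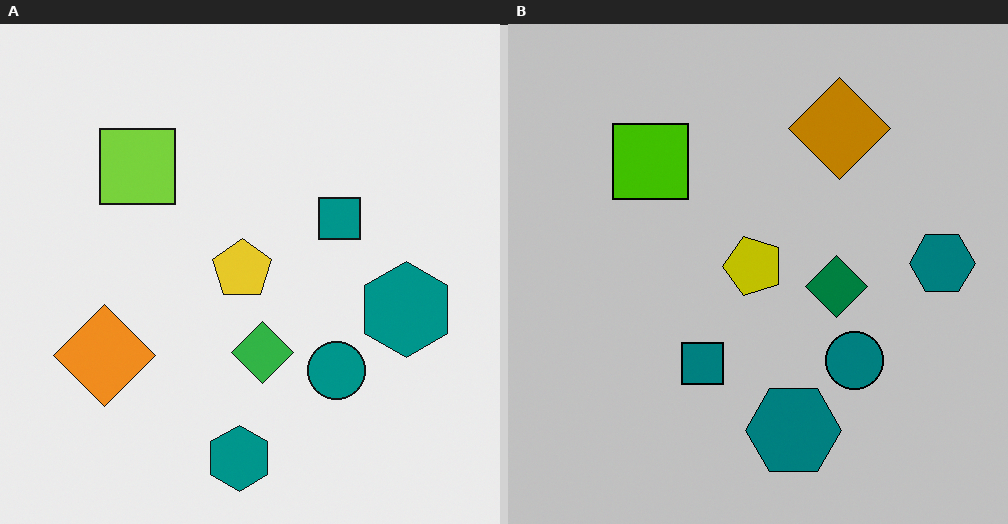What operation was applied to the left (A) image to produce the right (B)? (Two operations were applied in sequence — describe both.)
This is the original image heavily posterized to just a handful of flat colors, then transposed (reflected across the top-left ↔ bottom-right diagonal).

Each flat color has snapped to a coarser quantized level — most visibly, the near-white background has dropped to a flat grey. Shapes have swapped their row and column positions — what was in the top-right is now in the bottom-left — a diagonal reflection.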